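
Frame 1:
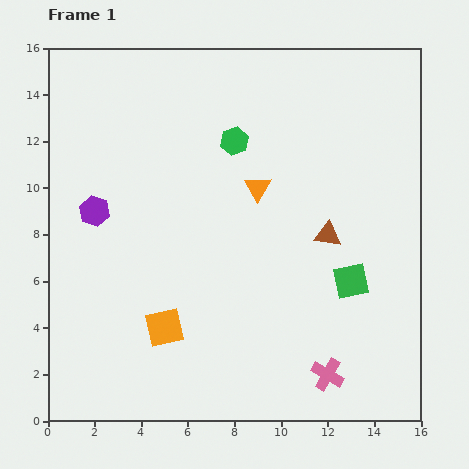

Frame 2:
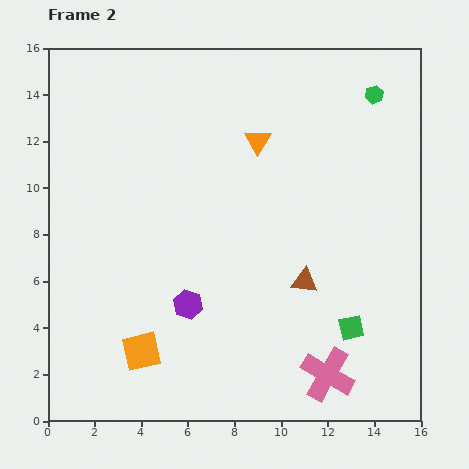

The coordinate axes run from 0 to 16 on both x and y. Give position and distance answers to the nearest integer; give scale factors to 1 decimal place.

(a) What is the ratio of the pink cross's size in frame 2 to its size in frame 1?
1.6×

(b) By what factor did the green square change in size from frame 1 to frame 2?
0.7×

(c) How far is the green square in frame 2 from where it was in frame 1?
2

The green square moved from (13, 6) to (13, 4), a distance of √(0² + 2²) ≈ 2.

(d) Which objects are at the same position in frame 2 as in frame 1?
the pink cross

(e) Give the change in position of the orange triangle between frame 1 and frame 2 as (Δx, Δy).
(0, 2)

The orange triangle was at (9, 10) in frame 1 and (9, 12) in frame 2.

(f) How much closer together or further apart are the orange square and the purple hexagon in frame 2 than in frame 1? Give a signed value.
-3

Distance in frame 1: 6. Distance in frame 2: 3.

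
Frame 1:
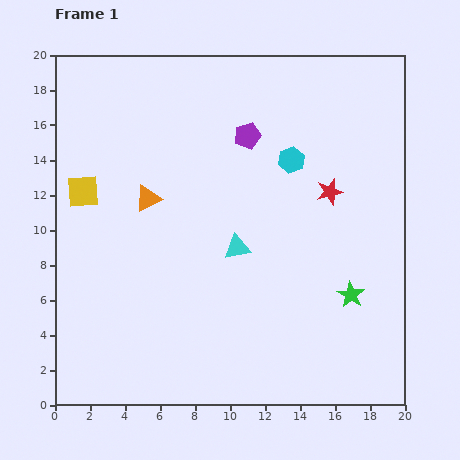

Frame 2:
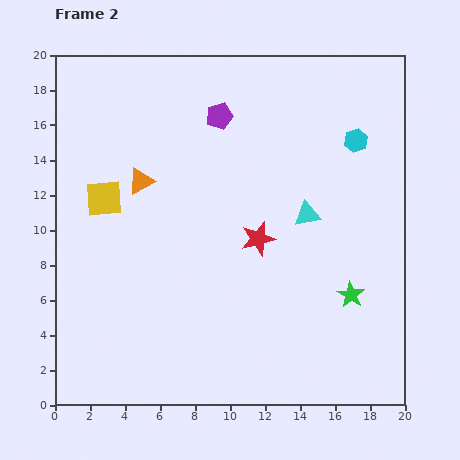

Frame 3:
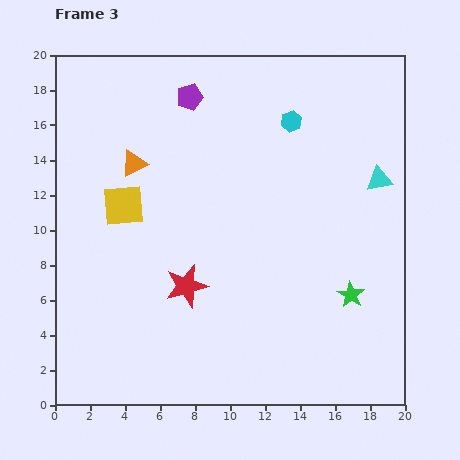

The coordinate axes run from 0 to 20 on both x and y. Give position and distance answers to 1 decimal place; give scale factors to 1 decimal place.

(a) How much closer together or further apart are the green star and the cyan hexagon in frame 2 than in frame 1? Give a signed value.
+0.4

Distance in frame 1: 8.4. Distance in frame 2: 8.8.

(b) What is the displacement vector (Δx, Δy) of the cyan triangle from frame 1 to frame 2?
(4.0, 1.9)

The cyan triangle was at (10.4, 9.0) in frame 1 and (14.4, 10.9) in frame 2.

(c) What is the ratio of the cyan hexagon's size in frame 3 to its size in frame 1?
0.8×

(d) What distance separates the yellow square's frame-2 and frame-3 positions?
1.2

The yellow square moved from (2.8, 11.8) to (3.9, 11.4), a distance of √(1.1² + 0.4²) ≈ 1.2.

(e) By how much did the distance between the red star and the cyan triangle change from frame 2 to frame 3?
+9.5

Distance in frame 2: 3.1. Distance in frame 3: 12.6.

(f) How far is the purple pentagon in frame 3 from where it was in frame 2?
2.0

The purple pentagon moved from (9.4, 16.5) to (7.7, 17.6), a distance of √(1.7² + 1.1²) ≈ 2.0.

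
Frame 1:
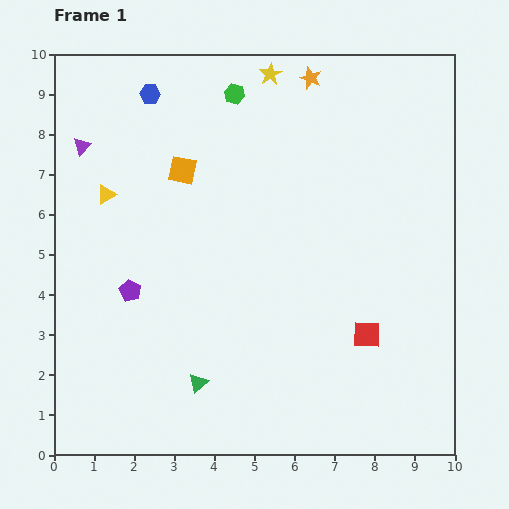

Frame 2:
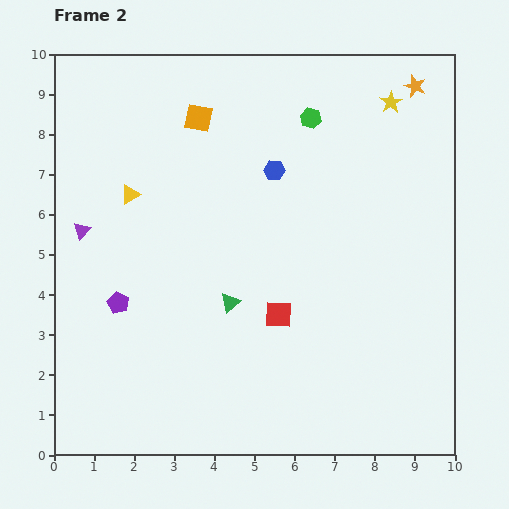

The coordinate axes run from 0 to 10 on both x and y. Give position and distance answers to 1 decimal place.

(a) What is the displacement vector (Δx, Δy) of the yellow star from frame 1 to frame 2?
(3.0, -0.7)

The yellow star was at (5.4, 9.5) in frame 1 and (8.4, 8.8) in frame 2.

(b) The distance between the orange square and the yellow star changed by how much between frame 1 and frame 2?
+1.5

Distance in frame 1: 3.3. Distance in frame 2: 4.8.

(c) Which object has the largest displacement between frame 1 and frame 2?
the blue hexagon

(moved 3.6; next 3.1)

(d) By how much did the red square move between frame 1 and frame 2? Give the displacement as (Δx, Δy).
(-2.2, 0.5)

The red square was at (7.8, 3.0) in frame 1 and (5.6, 3.5) in frame 2.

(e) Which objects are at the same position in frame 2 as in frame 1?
none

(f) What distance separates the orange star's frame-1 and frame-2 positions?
2.6

The orange star moved from (6.4, 9.4) to (9.0, 9.2), a distance of √(2.6² + 0.2²) ≈ 2.6.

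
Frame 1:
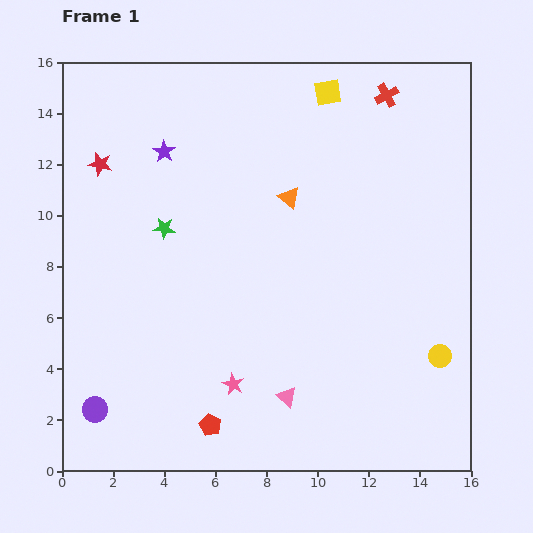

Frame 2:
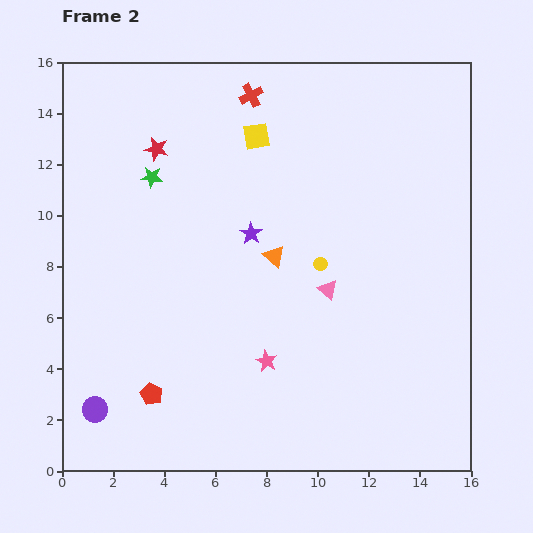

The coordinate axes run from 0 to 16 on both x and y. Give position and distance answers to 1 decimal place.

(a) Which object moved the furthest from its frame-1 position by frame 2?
the yellow circle

(moved 5.9; next 5.3)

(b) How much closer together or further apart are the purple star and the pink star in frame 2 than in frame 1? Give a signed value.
-4.5

Distance in frame 1: 9.5. Distance in frame 2: 5.0.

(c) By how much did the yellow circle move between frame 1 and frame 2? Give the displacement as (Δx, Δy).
(-4.7, 3.6)

The yellow circle was at (14.8, 4.5) in frame 1 and (10.1, 8.1) in frame 2.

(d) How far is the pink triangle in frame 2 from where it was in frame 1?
4.5

The pink triangle moved from (8.8, 2.9) to (10.4, 7.1), a distance of √(1.6² + 4.2²) ≈ 4.5.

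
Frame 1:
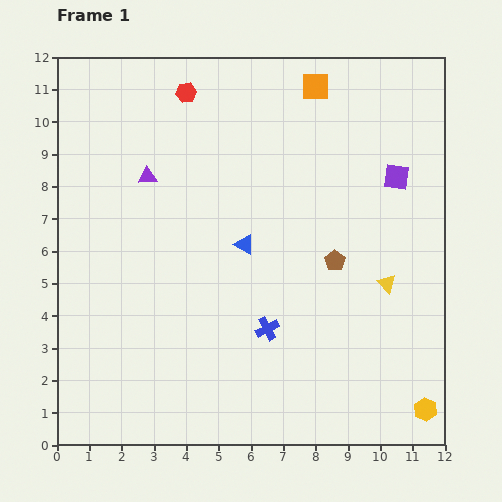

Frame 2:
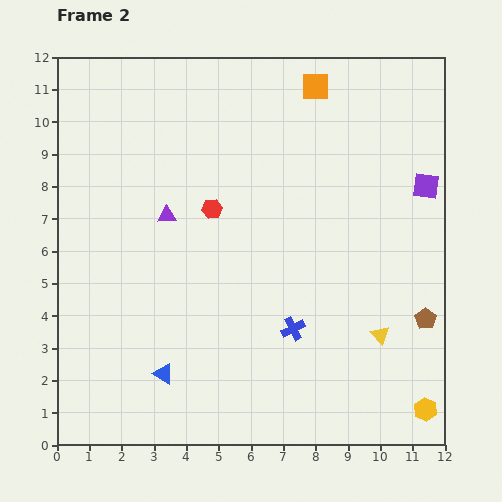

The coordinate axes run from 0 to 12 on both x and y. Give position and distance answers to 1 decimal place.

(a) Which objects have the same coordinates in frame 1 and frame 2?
the yellow hexagon, the orange square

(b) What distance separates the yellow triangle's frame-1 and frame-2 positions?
1.6

The yellow triangle moved from (10.2, 5.0) to (10.0, 3.4), a distance of √(0.2² + 1.6²) ≈ 1.6.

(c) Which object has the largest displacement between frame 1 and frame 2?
the blue triangle

(moved 4.7; next 3.7)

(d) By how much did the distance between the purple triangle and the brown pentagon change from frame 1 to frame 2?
+2.2

Distance in frame 1: 6.4. Distance in frame 2: 8.6.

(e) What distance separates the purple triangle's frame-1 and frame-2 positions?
1.3

The purple triangle moved from (2.8, 8.3) to (3.4, 7.1), a distance of √(0.6² + 1.2²) ≈ 1.3.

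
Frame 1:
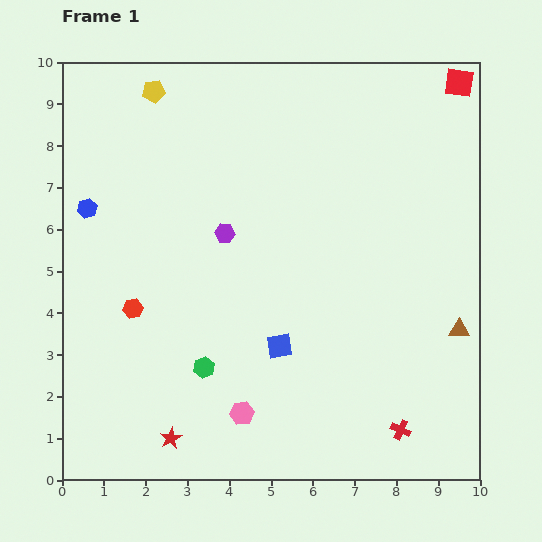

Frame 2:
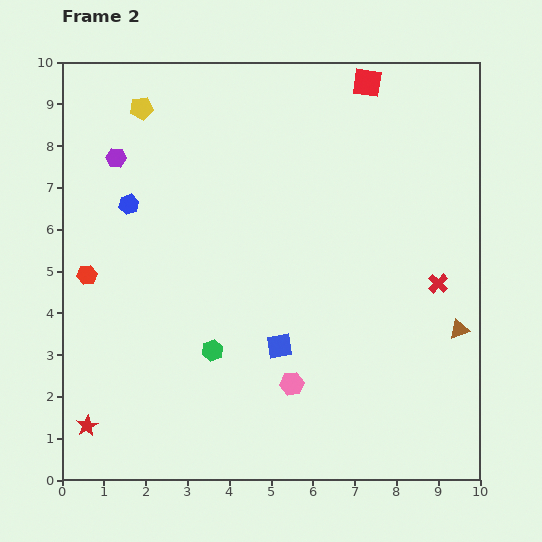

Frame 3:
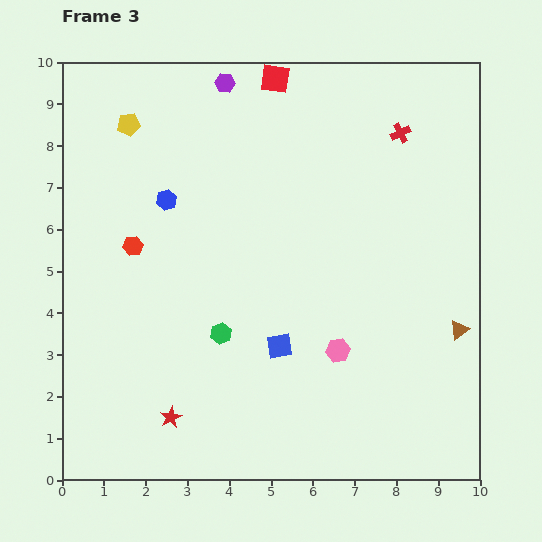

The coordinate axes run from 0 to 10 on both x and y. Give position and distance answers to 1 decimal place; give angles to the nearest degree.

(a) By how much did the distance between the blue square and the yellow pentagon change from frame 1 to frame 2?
-0.2

Distance in frame 1: 6.8. Distance in frame 2: 6.6.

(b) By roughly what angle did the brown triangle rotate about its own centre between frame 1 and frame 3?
36° counter-clockwise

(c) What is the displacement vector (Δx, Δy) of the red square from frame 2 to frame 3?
(-2.2, 0.1)

The red square was at (7.3, 9.5) in frame 2 and (5.1, 9.6) in frame 3.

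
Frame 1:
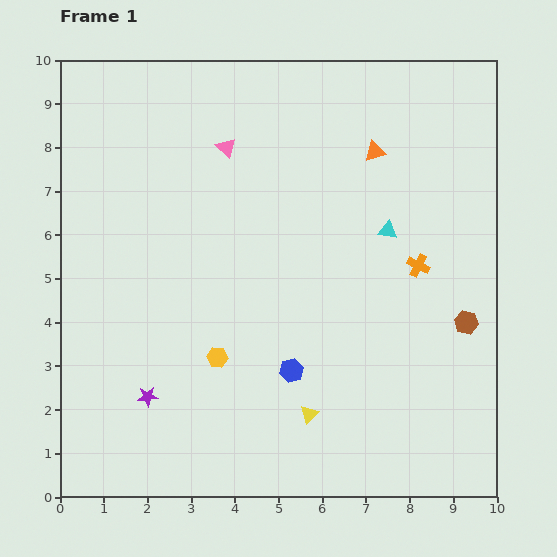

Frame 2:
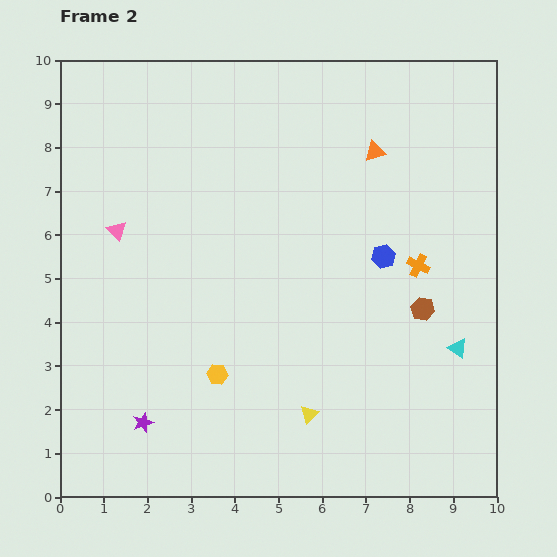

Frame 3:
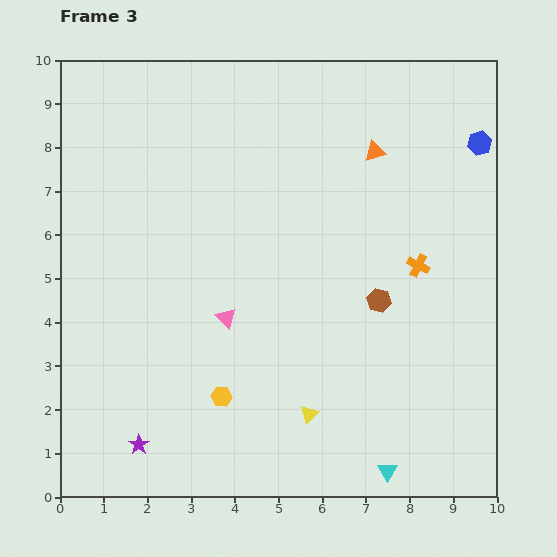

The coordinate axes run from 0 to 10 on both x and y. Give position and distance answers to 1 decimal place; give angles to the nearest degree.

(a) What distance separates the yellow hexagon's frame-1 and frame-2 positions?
0.4

The yellow hexagon moved from (3.6, 3.2) to (3.6, 2.8), a distance of √(0.0² + 0.4²) ≈ 0.4.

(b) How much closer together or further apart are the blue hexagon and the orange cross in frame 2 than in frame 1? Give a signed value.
-3.0

Distance in frame 1: 3.8. Distance in frame 2: 0.8.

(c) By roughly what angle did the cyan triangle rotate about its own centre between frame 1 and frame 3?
53° clockwise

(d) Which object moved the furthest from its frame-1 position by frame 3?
the blue hexagon

(moved 6.7; next 5.5)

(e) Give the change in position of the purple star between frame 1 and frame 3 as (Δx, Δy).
(-0.2, -1.1)

The purple star was at (2.0, 2.3) in frame 1 and (1.8, 1.2) in frame 3.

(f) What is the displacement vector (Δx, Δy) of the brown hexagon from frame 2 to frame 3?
(-1.0, 0.2)

The brown hexagon was at (8.3, 4.3) in frame 2 and (7.3, 4.5) in frame 3.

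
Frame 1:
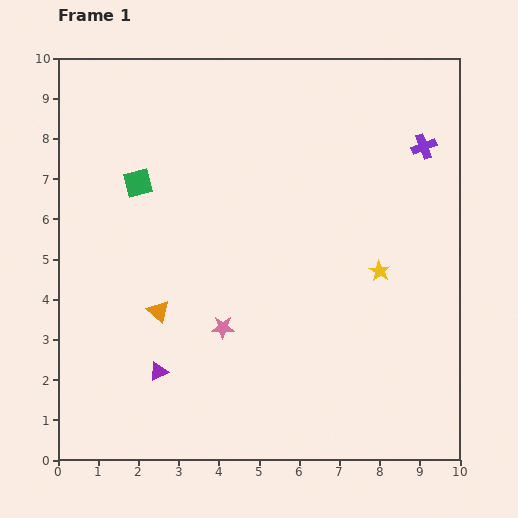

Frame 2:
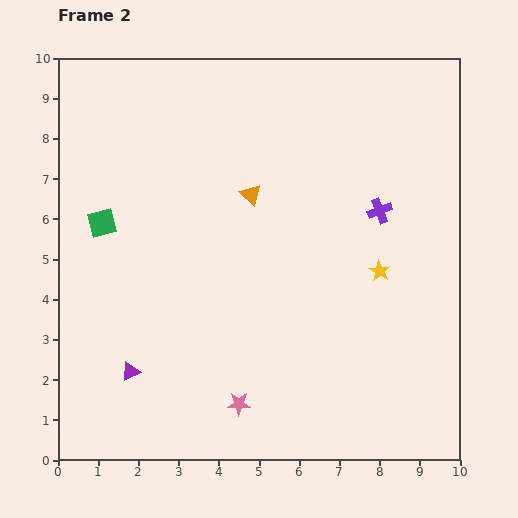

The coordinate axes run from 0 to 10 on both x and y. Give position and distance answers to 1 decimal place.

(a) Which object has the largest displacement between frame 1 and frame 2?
the orange triangle

(moved 3.7; next 1.9)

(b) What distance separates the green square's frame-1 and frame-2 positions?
1.3

The green square moved from (2.0, 6.9) to (1.1, 5.9), a distance of √(0.9² + 1.0²) ≈ 1.3.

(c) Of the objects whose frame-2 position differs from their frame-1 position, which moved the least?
the purple triangle

(moved 0.7)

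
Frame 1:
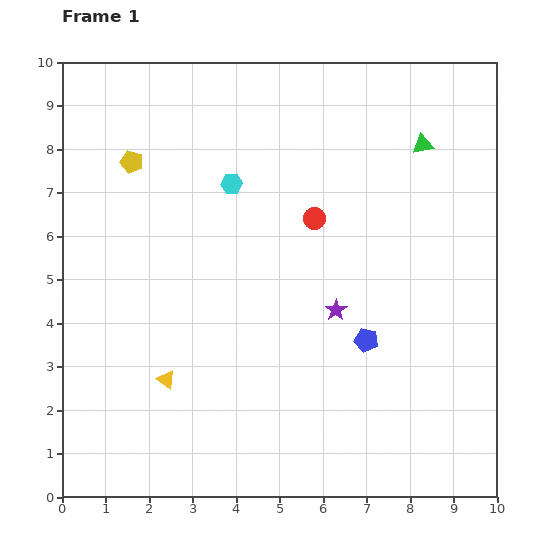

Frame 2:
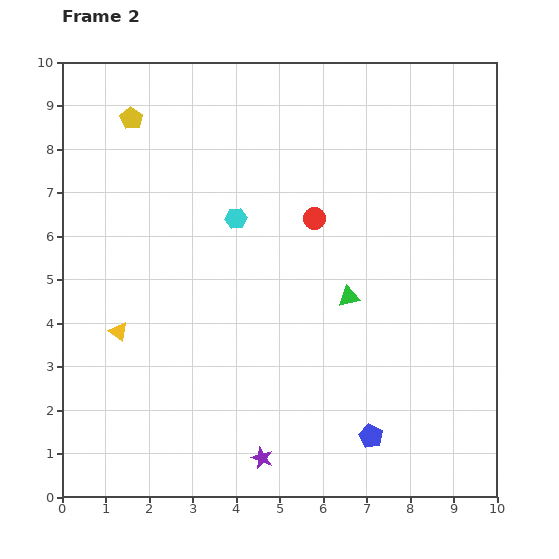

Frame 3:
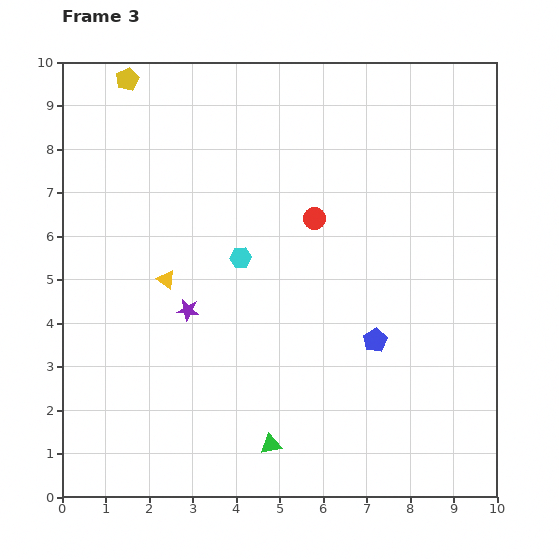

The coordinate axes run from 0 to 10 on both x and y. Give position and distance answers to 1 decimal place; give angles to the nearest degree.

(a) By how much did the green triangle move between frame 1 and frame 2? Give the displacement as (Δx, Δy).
(-1.7, -3.5)

The green triangle was at (8.3, 8.1) in frame 1 and (6.6, 4.6) in frame 2.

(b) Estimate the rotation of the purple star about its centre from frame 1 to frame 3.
31° counter-clockwise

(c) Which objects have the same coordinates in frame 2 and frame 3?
the red circle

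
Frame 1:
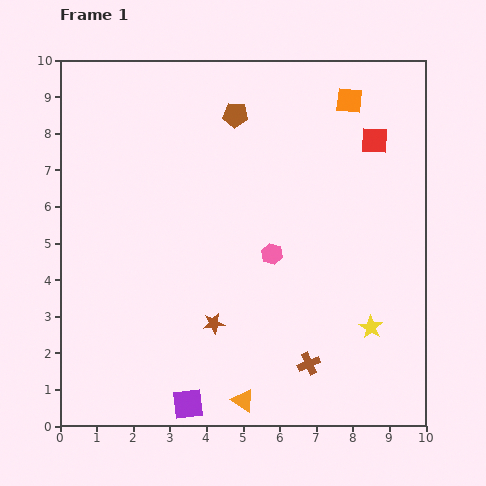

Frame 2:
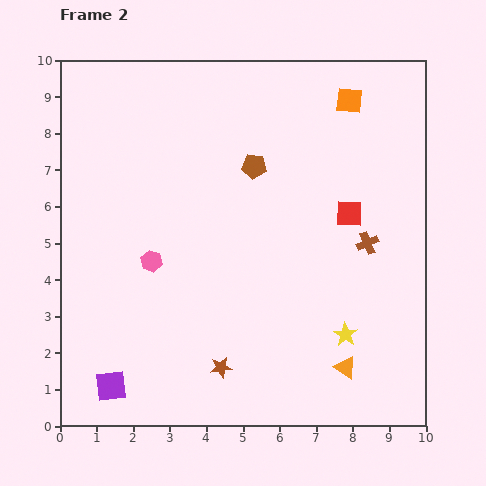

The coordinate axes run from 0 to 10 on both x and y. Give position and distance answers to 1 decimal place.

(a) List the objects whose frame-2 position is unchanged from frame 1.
the orange square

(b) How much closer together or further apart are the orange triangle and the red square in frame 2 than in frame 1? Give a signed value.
-3.8

Distance in frame 1: 8.0. Distance in frame 2: 4.2.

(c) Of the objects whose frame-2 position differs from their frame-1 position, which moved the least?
the yellow star

(moved 0.7)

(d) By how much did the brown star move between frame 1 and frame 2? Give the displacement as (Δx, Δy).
(0.2, -1.2)

The brown star was at (4.2, 2.8) in frame 1 and (4.4, 1.6) in frame 2.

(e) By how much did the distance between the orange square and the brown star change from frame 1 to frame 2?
+1.0

Distance in frame 1: 7.1. Distance in frame 2: 8.1.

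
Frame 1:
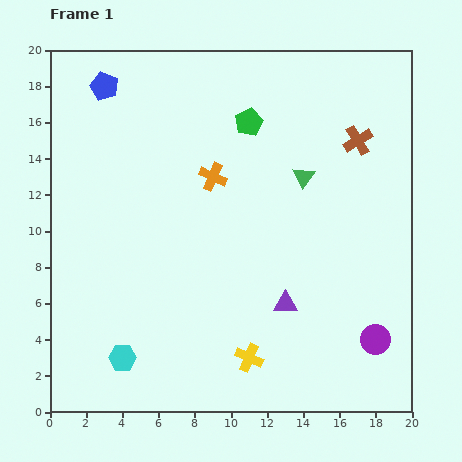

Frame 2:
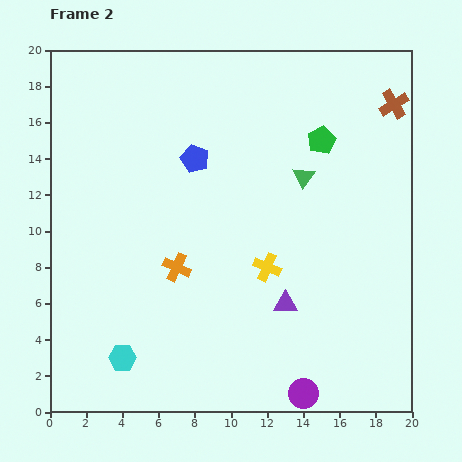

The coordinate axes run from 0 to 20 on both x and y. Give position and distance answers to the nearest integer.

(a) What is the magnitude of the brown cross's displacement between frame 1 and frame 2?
3

The brown cross moved from (17, 15) to (19, 17), a distance of √(2² + 2²) ≈ 3.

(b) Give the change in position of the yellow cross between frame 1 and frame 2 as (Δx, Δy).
(1, 5)

The yellow cross was at (11, 3) in frame 1 and (12, 8) in frame 2.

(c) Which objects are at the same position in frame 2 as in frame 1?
the purple triangle, the cyan hexagon, the green triangle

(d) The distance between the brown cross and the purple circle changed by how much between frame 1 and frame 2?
+6

Distance in frame 1: 11. Distance in frame 2: 17.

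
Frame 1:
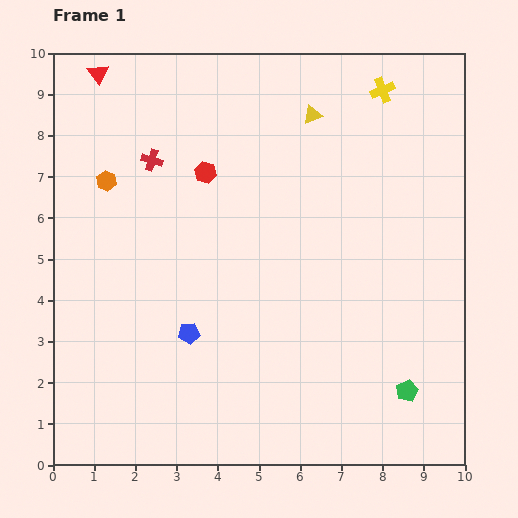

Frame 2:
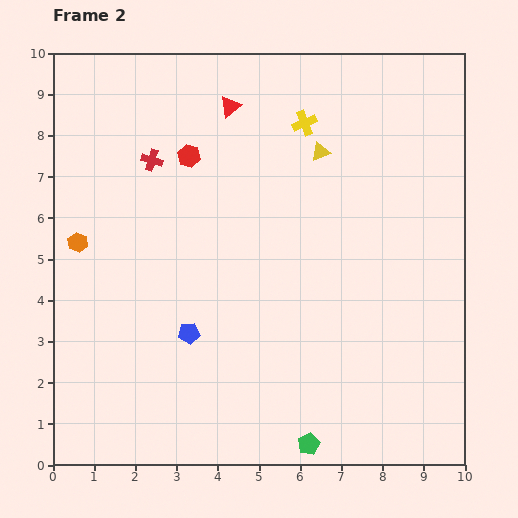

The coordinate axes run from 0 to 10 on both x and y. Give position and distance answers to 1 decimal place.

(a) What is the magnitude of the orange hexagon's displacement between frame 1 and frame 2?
1.7

The orange hexagon moved from (1.3, 6.9) to (0.6, 5.4), a distance of √(0.7² + 1.5²) ≈ 1.7.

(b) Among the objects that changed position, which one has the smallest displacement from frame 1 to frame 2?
the red hexagon

(moved 0.6)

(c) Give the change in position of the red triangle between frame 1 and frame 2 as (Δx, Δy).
(3.2, -0.8)

The red triangle was at (1.1, 9.5) in frame 1 and (4.3, 8.7) in frame 2.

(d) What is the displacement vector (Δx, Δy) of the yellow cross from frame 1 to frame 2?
(-1.9, -0.8)

The yellow cross was at (8.0, 9.1) in frame 1 and (6.1, 8.3) in frame 2.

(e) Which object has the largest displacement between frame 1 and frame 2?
the red triangle

(moved 3.3; next 2.7)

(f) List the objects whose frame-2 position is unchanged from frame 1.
the red cross, the blue pentagon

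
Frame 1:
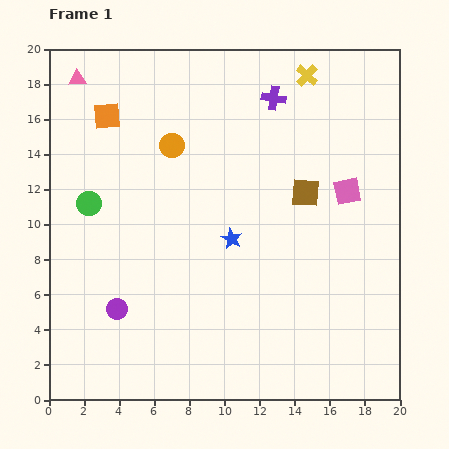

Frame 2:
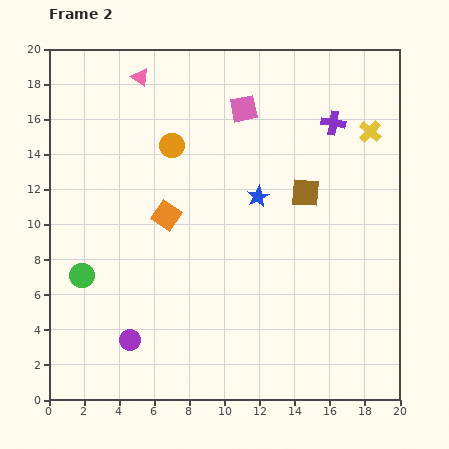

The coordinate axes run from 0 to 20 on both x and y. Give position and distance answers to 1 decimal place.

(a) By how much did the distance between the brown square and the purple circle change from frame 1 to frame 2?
+0.5

Distance in frame 1: 12.6. Distance in frame 2: 13.1.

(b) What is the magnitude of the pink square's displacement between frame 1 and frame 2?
7.5

The pink square moved from (17.0, 11.9) to (11.1, 16.6), a distance of √(5.9² + 4.7²) ≈ 7.5.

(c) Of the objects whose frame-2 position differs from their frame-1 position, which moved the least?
the purple circle

(moved 1.9)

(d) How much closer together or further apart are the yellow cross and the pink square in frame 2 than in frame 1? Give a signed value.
+0.3

Distance in frame 1: 7.0. Distance in frame 2: 7.3.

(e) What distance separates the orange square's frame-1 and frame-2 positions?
6.6

The orange square moved from (3.3, 16.2) to (6.7, 10.5), a distance of √(3.4² + 5.7²) ≈ 6.6.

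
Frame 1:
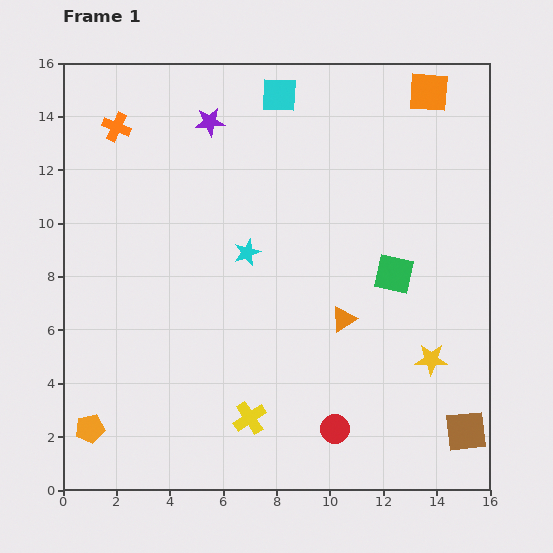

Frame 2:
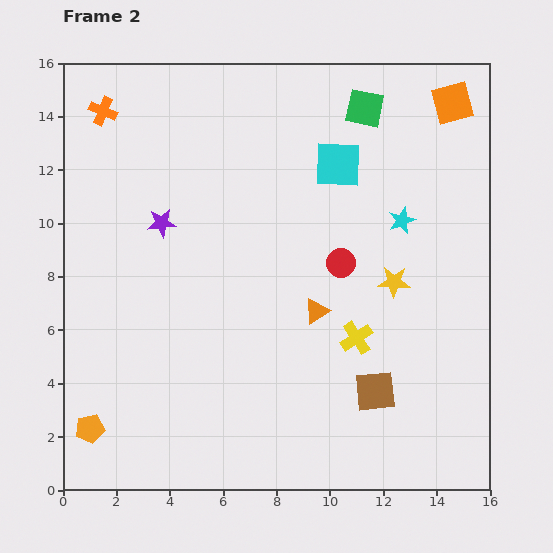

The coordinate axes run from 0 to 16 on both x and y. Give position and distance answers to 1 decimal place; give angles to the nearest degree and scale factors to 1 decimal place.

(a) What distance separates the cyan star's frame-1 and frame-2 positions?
5.9

The cyan star moved from (6.9, 8.9) to (12.7, 10.1), a distance of √(5.8² + 1.2²) ≈ 5.9.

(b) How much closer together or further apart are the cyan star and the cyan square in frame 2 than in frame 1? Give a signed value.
-2.8

Distance in frame 1: 6.0. Distance in frame 2: 3.2.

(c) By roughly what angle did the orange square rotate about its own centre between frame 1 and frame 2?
19° counter-clockwise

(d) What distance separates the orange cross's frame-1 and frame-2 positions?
0.8

The orange cross moved from (2.0, 13.6) to (1.5, 14.2), a distance of √(0.5² + 0.6²) ≈ 0.8.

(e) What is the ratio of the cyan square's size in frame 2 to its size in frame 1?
1.3×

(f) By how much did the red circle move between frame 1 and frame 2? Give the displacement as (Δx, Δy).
(0.2, 6.2)

The red circle was at (10.2, 2.3) in frame 1 and (10.4, 8.5) in frame 2.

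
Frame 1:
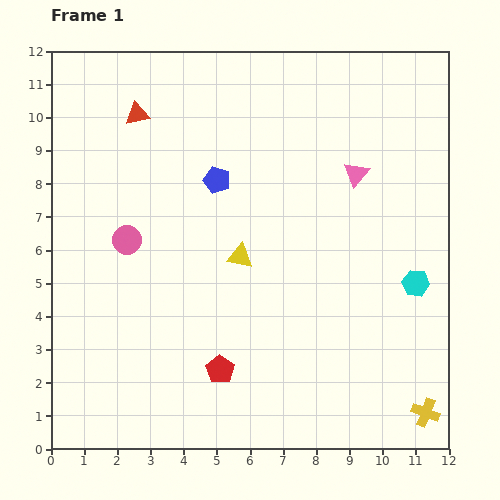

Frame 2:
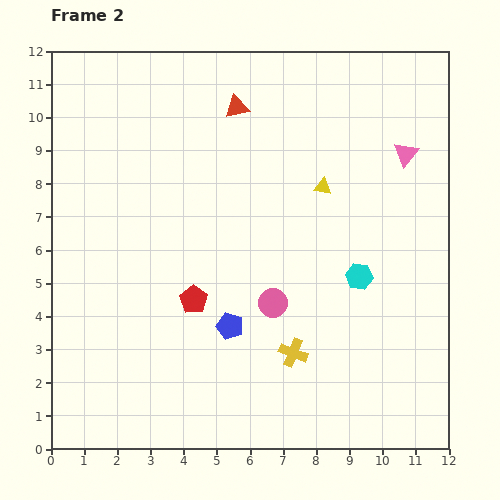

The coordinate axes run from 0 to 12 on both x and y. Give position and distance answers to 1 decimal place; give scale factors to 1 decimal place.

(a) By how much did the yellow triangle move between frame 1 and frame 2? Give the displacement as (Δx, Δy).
(2.5, 2.1)

The yellow triangle was at (5.7, 5.8) in frame 1 and (8.2, 7.9) in frame 2.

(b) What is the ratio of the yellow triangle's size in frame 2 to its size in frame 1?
0.7×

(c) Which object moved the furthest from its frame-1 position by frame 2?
the pink circle

(moved 4.8; next 4.4)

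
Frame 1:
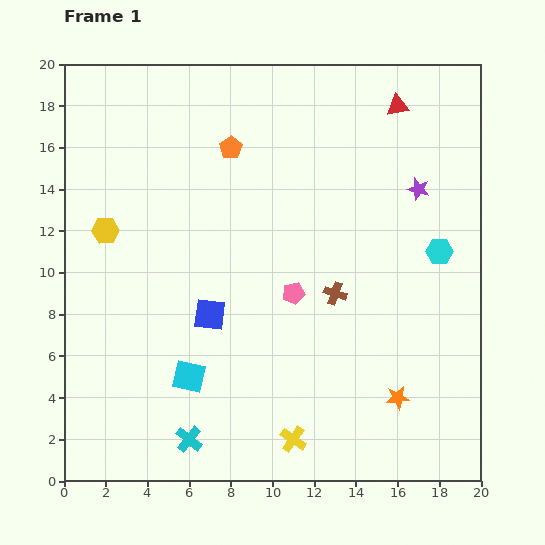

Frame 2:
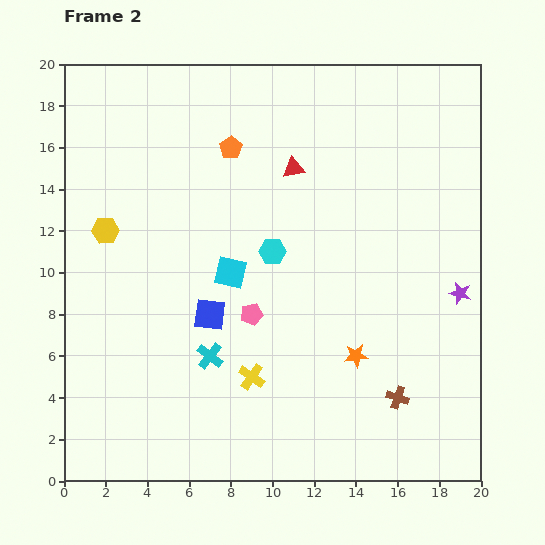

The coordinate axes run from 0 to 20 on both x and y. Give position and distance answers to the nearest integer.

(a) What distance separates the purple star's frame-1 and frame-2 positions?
5

The purple star moved from (17, 14) to (19, 9), a distance of √(2² + 5²) ≈ 5.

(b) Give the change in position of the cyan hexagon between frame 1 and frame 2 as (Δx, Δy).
(-8, 0)

The cyan hexagon was at (18, 11) in frame 1 and (10, 11) in frame 2.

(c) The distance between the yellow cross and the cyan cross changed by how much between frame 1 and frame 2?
-3

Distance in frame 1: 5. Distance in frame 2: 2.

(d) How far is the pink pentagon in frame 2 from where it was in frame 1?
2

The pink pentagon moved from (11, 9) to (9, 8), a distance of √(2² + 1²) ≈ 2.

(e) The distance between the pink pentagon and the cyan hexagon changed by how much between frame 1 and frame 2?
-4

Distance in frame 1: 7. Distance in frame 2: 3.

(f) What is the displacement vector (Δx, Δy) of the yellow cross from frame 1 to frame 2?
(-2, 3)

The yellow cross was at (11, 2) in frame 1 and (9, 5) in frame 2.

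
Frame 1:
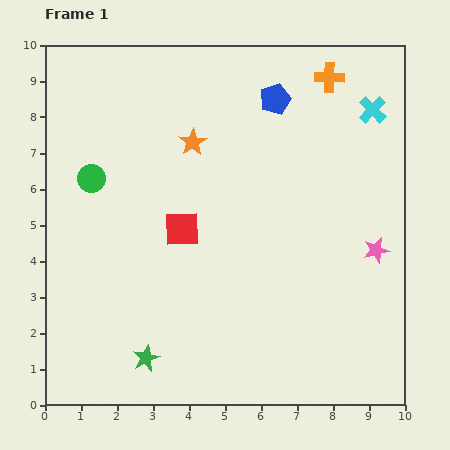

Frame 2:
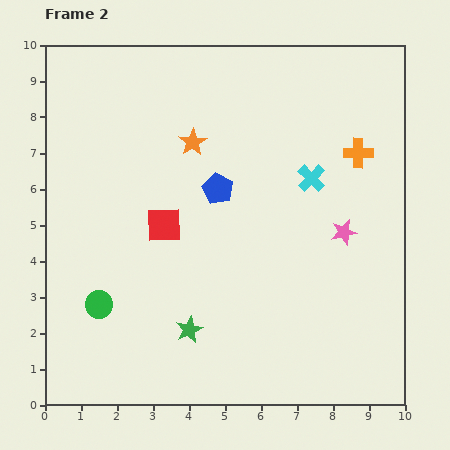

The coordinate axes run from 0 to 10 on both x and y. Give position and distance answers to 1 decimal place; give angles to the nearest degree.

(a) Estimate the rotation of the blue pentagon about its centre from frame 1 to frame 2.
24° counter-clockwise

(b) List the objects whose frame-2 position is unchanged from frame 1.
the orange star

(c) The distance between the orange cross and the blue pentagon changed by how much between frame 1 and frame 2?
+2.4

Distance in frame 1: 1.6. Distance in frame 2: 4.0.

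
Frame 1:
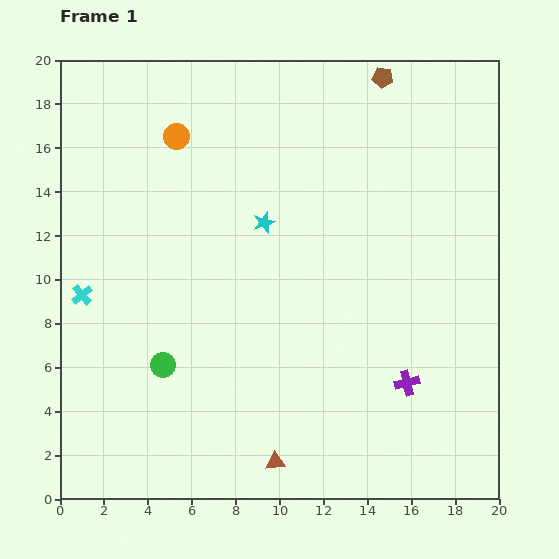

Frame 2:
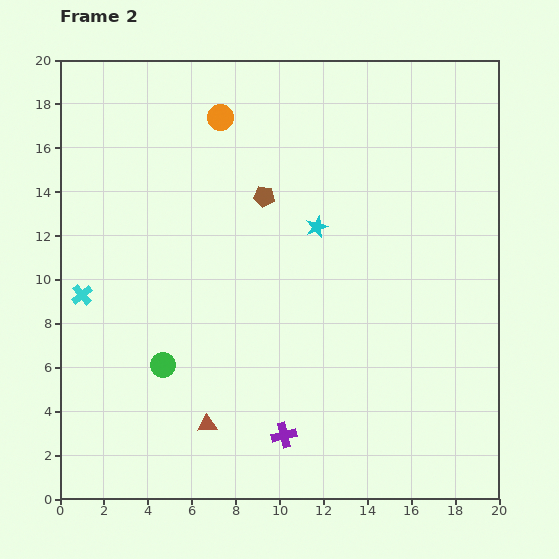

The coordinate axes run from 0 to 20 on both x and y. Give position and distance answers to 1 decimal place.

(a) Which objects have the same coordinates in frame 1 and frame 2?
the cyan cross, the green circle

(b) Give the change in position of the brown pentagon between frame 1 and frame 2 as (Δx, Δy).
(-5.4, -5.4)

The brown pentagon was at (14.7, 19.2) in frame 1 and (9.3, 13.8) in frame 2.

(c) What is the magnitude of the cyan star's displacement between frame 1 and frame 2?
2.4

The cyan star moved from (9.3, 12.6) to (11.7, 12.4), a distance of √(2.4² + 0.2²) ≈ 2.4.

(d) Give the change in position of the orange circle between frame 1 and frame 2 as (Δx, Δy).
(2.0, 0.9)

The orange circle was at (5.3, 16.5) in frame 1 and (7.3, 17.4) in frame 2.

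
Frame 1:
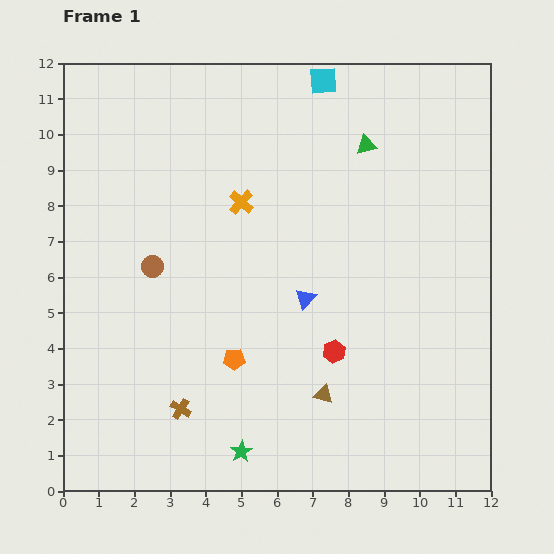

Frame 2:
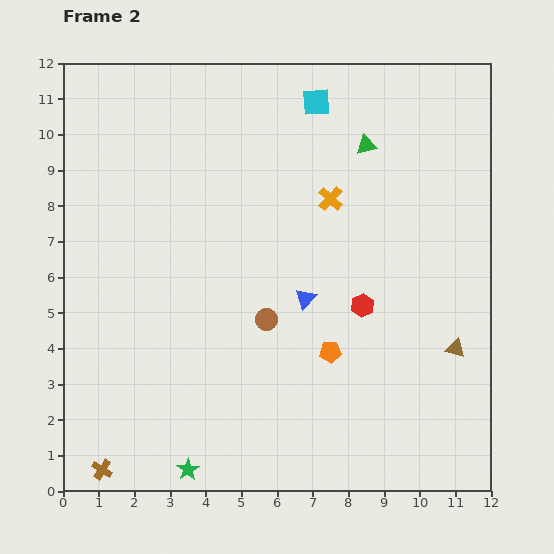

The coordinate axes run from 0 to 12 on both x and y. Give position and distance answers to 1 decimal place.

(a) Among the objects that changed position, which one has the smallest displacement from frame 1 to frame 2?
the cyan square

(moved 0.6)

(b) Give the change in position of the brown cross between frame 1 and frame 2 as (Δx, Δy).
(-2.2, -1.7)

The brown cross was at (3.3, 2.3) in frame 1 and (1.1, 0.6) in frame 2.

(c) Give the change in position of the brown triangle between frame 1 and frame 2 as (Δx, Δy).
(3.7, 1.3)

The brown triangle was at (7.3, 2.7) in frame 1 and (11.0, 4.0) in frame 2.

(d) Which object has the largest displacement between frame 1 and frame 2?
the brown triangle

(moved 3.9; next 3.5)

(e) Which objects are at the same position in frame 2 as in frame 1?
the green triangle, the blue triangle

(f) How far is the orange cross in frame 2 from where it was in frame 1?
2.5

The orange cross moved from (5.0, 8.1) to (7.5, 8.2), a distance of √(2.5² + 0.1²) ≈ 2.5.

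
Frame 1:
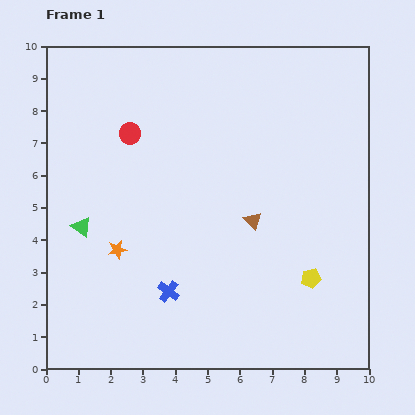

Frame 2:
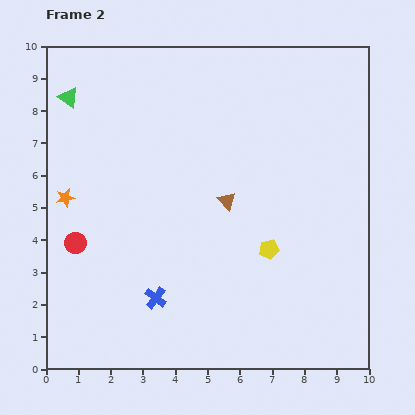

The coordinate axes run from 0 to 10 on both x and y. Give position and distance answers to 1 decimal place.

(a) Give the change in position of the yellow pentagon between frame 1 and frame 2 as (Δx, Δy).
(-1.3, 0.9)

The yellow pentagon was at (8.2, 2.8) in frame 1 and (6.9, 3.7) in frame 2.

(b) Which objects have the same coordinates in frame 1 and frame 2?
none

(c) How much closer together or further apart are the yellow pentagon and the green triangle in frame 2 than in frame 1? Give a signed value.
+0.5

Distance in frame 1: 7.3. Distance in frame 2: 7.8.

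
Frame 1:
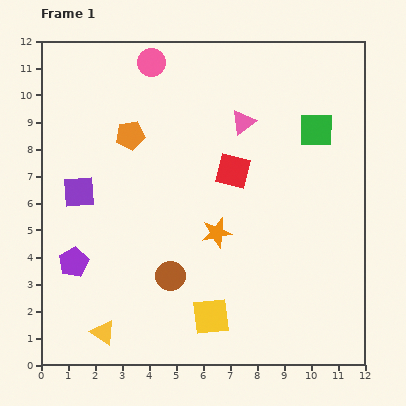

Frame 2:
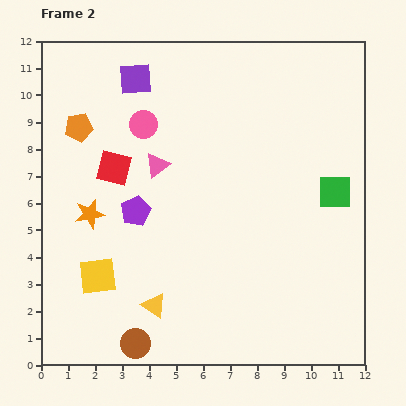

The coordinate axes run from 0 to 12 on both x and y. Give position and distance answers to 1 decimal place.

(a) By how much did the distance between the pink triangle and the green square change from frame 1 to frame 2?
+4.0

Distance in frame 1: 2.7. Distance in frame 2: 6.7.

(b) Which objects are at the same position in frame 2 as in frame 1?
none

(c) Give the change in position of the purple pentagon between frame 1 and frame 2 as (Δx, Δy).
(2.3, 1.9)

The purple pentagon was at (1.2, 3.8) in frame 1 and (3.5, 5.7) in frame 2.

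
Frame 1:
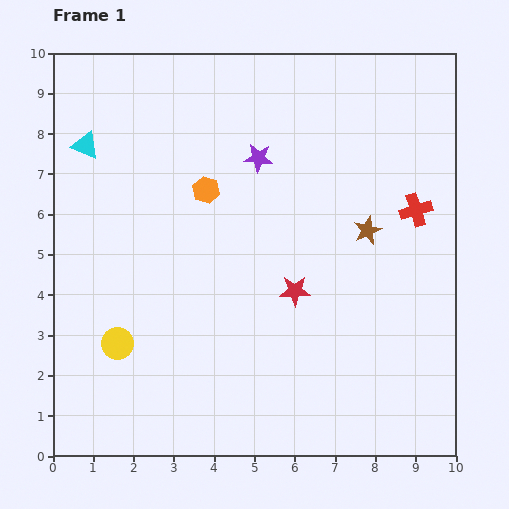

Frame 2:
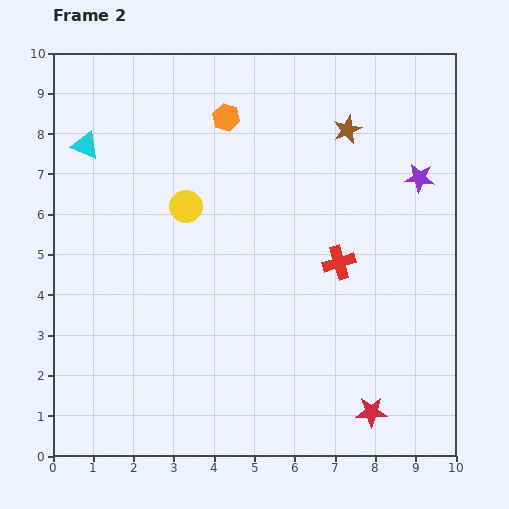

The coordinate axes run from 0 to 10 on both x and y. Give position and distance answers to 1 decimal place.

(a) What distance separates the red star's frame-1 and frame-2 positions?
3.6

The red star moved from (6.0, 4.1) to (7.9, 1.1), a distance of √(1.9² + 3.0²) ≈ 3.6.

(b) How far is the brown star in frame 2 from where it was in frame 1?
2.5

The brown star moved from (7.8, 5.6) to (7.3, 8.1), a distance of √(0.5² + 2.5²) ≈ 2.5.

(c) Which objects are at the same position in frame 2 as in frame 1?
the cyan triangle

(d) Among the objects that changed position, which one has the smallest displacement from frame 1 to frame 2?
the orange hexagon

(moved 1.9)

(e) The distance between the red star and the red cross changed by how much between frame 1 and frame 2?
+0.2

Distance in frame 1: 3.6. Distance in frame 2: 3.8.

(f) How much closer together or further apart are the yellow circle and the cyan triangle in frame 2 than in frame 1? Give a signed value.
-2.1

Distance in frame 1: 5.0. Distance in frame 2: 2.9.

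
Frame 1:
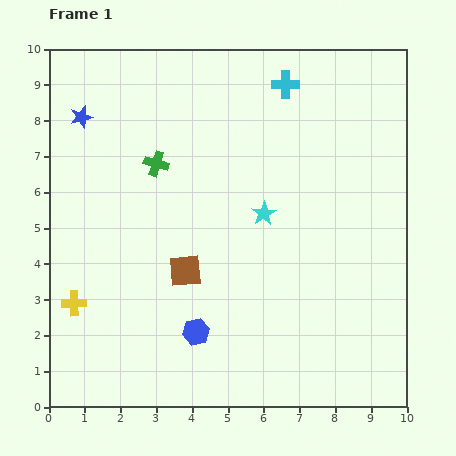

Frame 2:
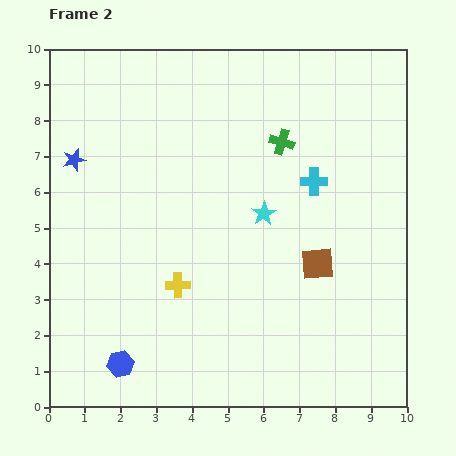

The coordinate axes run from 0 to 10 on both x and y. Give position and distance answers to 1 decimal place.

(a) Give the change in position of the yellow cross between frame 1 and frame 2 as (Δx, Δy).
(2.9, 0.5)

The yellow cross was at (0.7, 2.9) in frame 1 and (3.6, 3.4) in frame 2.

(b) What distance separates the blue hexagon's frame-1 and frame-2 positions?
2.3

The blue hexagon moved from (4.1, 2.1) to (2.0, 1.2), a distance of √(2.1² + 0.9²) ≈ 2.3.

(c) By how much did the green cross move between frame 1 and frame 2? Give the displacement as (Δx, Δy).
(3.5, 0.6)

The green cross was at (3.0, 6.8) in frame 1 and (6.5, 7.4) in frame 2.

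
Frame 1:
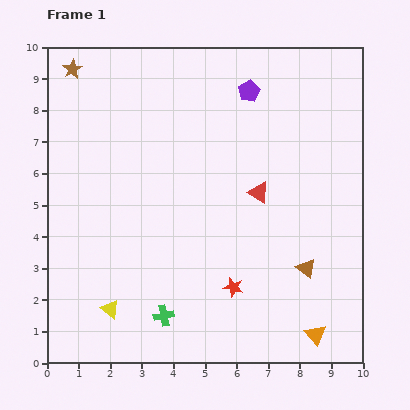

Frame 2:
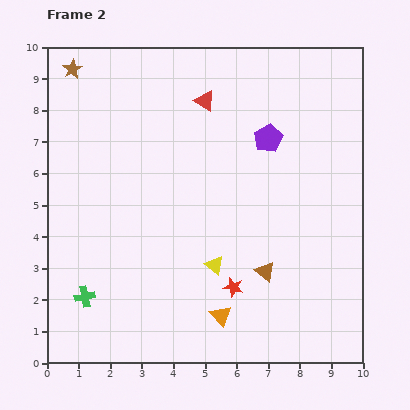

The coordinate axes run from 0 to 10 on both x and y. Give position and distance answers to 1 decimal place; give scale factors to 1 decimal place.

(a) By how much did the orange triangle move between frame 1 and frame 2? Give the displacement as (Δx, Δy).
(-3.0, 0.6)

The orange triangle was at (8.5, 0.9) in frame 1 and (5.5, 1.5) in frame 2.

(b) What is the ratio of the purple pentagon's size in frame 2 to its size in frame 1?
1.3×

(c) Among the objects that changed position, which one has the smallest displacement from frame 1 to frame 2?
the brown triangle

(moved 1.3)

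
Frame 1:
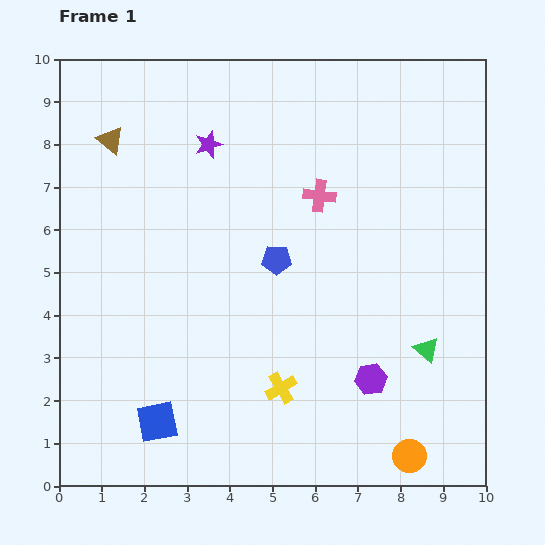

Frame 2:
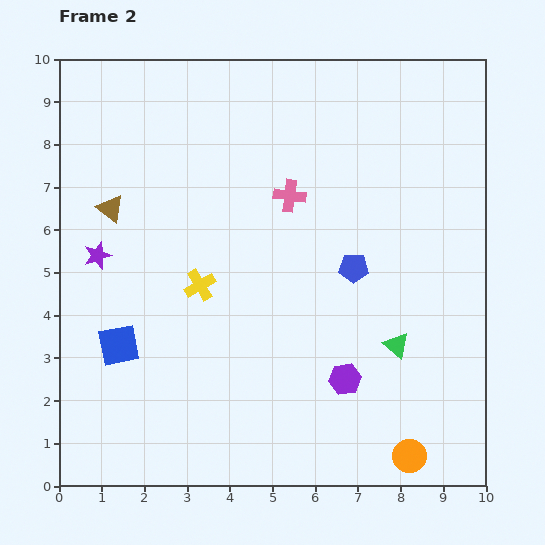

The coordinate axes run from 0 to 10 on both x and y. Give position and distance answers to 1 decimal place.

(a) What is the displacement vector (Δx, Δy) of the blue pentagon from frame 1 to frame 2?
(1.8, -0.2)

The blue pentagon was at (5.1, 5.3) in frame 1 and (6.9, 5.1) in frame 2.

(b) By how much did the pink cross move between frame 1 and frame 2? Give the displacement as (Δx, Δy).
(-0.7, 0.0)

The pink cross was at (6.1, 6.8) in frame 1 and (5.4, 6.8) in frame 2.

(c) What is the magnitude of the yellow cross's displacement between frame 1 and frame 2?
3.1

The yellow cross moved from (5.2, 2.3) to (3.3, 4.7), a distance of √(1.9² + 2.4²) ≈ 3.1.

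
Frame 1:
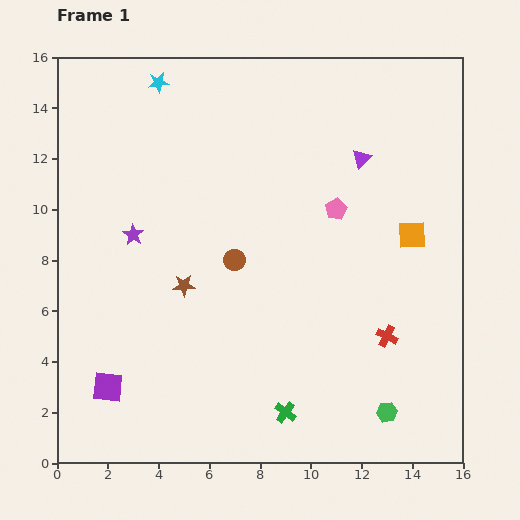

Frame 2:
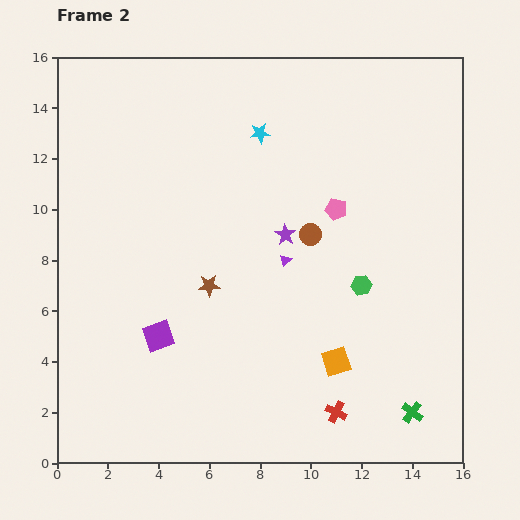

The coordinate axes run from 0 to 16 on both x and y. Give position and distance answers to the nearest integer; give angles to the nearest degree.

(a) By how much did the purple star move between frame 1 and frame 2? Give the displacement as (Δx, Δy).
(6, 0)

The purple star was at (3, 9) in frame 1 and (9, 9) in frame 2.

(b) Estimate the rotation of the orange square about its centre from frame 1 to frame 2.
16° counter-clockwise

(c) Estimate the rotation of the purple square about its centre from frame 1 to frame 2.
26° counter-clockwise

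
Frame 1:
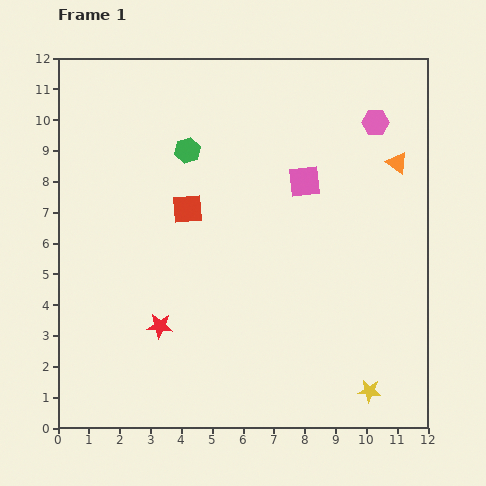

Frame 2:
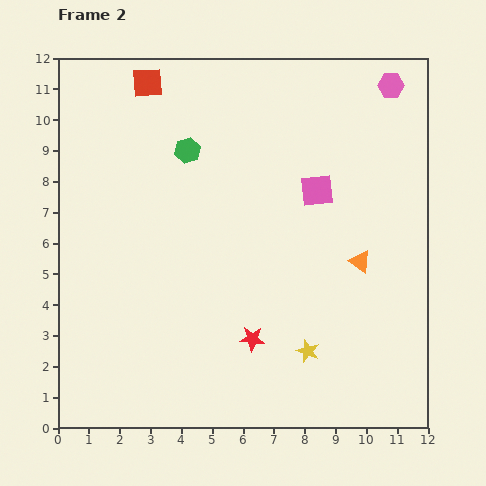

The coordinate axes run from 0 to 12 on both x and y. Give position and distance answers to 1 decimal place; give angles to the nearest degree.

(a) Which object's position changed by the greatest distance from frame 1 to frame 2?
the red square

(moved 4.3; next 3.4)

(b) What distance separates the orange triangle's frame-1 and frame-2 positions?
3.4

The orange triangle moved from (11.0, 8.6) to (9.8, 5.4), a distance of √(1.2² + 3.2²) ≈ 3.4.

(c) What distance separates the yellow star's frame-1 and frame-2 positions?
2.4

The yellow star moved from (10.1, 1.2) to (8.1, 2.5), a distance of √(2.0² + 1.3²) ≈ 2.4.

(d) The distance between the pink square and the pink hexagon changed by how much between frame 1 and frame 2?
+1.2

Distance in frame 1: 3.0. Distance in frame 2: 4.2.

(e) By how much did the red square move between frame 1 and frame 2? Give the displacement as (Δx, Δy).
(-1.3, 4.1)

The red square was at (4.2, 7.1) in frame 1 and (2.9, 11.2) in frame 2.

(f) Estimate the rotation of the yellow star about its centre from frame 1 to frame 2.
17° clockwise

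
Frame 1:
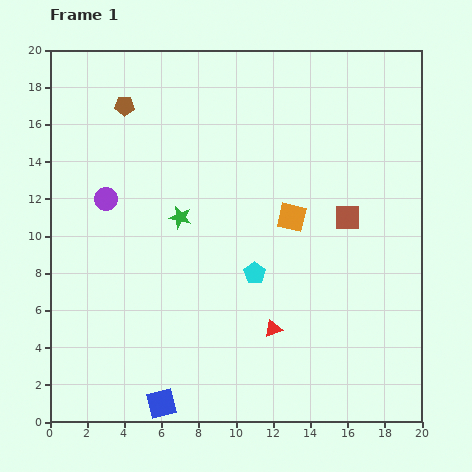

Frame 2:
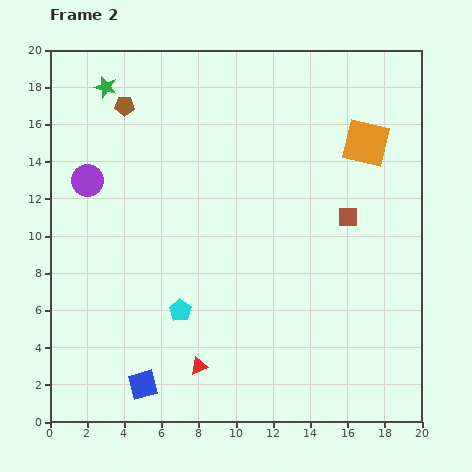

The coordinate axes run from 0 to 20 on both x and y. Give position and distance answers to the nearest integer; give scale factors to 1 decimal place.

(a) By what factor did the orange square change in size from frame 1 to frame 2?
1.6×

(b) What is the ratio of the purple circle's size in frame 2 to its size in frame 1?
1.4×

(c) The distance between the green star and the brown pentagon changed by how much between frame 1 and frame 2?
-6

Distance in frame 1: 7. Distance in frame 2: 1.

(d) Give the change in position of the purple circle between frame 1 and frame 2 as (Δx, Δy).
(-1, 1)

The purple circle was at (3, 12) in frame 1 and (2, 13) in frame 2.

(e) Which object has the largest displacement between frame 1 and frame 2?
the green star

(moved 8; next 6)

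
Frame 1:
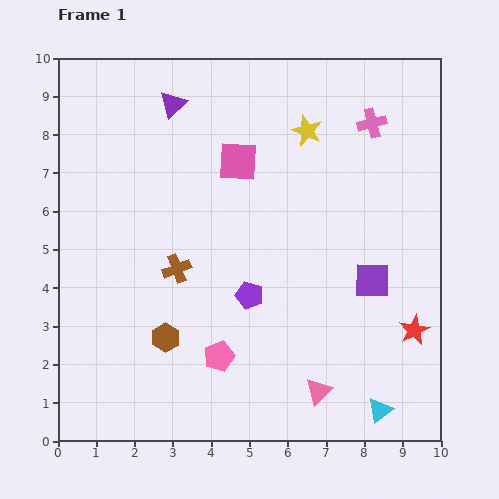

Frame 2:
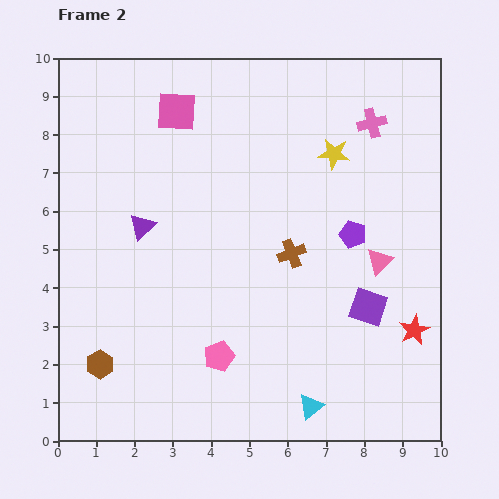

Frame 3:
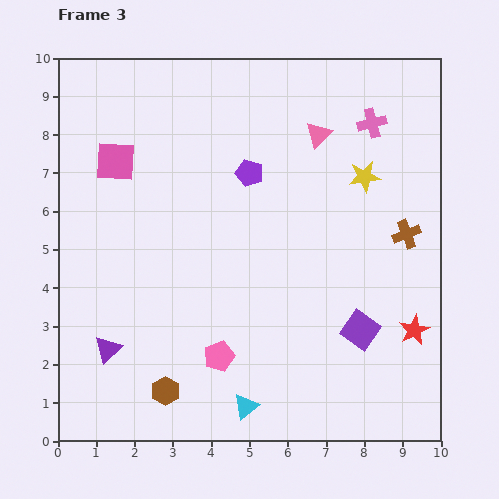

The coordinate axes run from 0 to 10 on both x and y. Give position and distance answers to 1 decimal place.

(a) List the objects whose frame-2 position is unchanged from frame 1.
the pink pentagon, the pink cross, the red star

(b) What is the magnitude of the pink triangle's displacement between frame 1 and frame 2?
3.8

The pink triangle moved from (6.8, 1.3) to (8.4, 4.7), a distance of √(1.6² + 3.4²) ≈ 3.8.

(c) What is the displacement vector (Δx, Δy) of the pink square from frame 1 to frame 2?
(-1.6, 1.3)

The pink square was at (4.7, 7.3) in frame 1 and (3.1, 8.6) in frame 2.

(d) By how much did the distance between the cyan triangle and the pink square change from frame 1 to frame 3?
-0.3

Distance in frame 1: 7.5. Distance in frame 3: 7.2.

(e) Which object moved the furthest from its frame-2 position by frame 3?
the pink triangle

(moved 3.7; next 3.3)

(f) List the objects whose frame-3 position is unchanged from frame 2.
the pink pentagon, the pink cross, the red star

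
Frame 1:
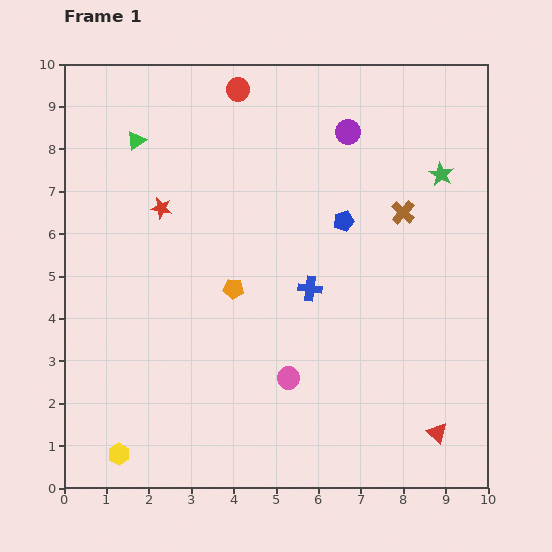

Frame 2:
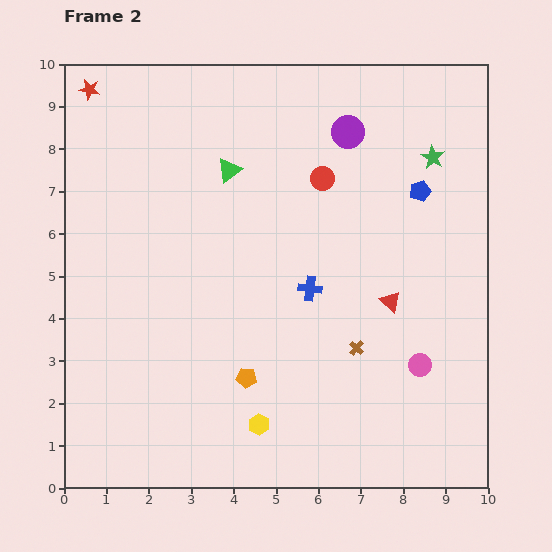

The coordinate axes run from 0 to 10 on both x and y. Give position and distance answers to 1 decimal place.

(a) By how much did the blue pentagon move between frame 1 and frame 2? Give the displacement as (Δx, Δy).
(1.8, 0.7)

The blue pentagon was at (6.6, 6.3) in frame 1 and (8.4, 7.0) in frame 2.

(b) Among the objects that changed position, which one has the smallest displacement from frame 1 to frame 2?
the green star

(moved 0.4)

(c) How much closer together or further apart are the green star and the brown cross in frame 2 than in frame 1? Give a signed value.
+3.5

Distance in frame 1: 1.3. Distance in frame 2: 4.8.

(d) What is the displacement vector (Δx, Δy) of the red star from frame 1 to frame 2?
(-1.7, 2.8)

The red star was at (2.3, 6.6) in frame 1 and (0.6, 9.4) in frame 2.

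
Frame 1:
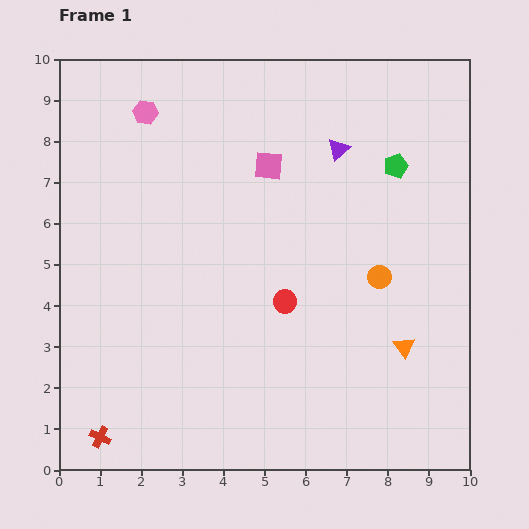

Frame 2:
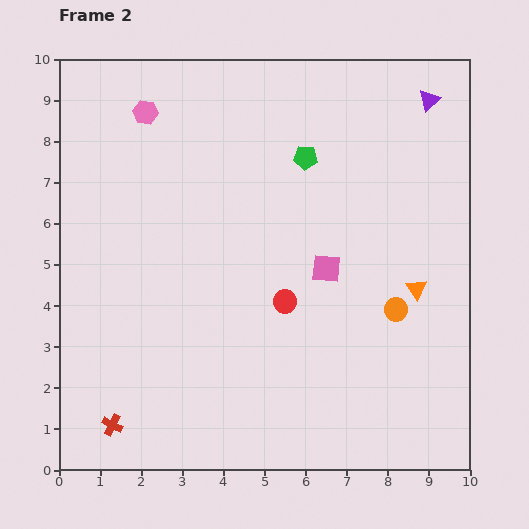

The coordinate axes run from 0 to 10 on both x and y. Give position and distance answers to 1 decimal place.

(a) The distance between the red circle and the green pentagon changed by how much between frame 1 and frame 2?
-0.8

Distance in frame 1: 4.3. Distance in frame 2: 3.5.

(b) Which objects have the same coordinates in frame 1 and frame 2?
the red circle, the pink hexagon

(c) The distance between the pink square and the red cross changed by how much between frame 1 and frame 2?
-1.4

Distance in frame 1: 7.8. Distance in frame 2: 6.4.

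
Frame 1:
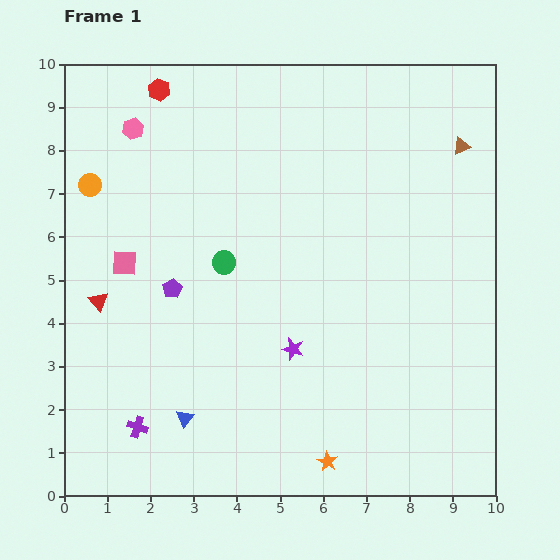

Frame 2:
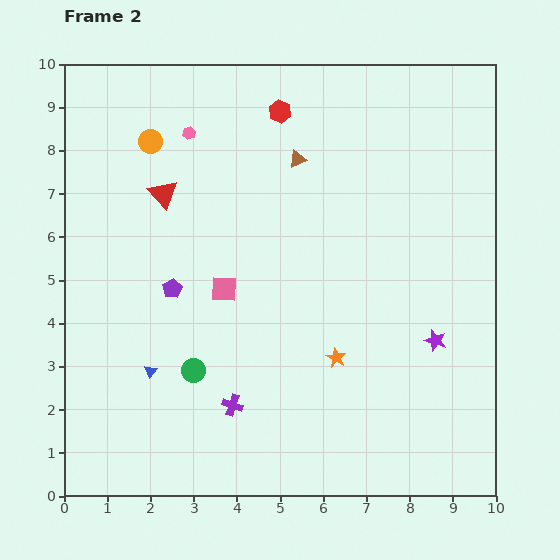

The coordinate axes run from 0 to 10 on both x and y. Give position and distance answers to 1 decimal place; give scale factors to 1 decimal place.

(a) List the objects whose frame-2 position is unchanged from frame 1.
the purple pentagon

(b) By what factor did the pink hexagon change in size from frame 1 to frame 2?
0.6×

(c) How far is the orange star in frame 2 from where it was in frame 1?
2.4

The orange star moved from (6.1, 0.8) to (6.3, 3.2), a distance of √(0.2² + 2.4²) ≈ 2.4.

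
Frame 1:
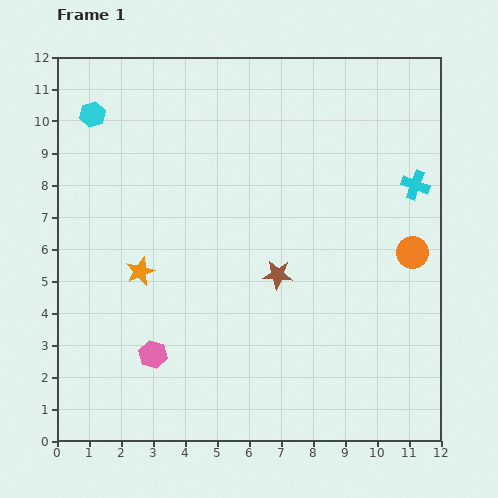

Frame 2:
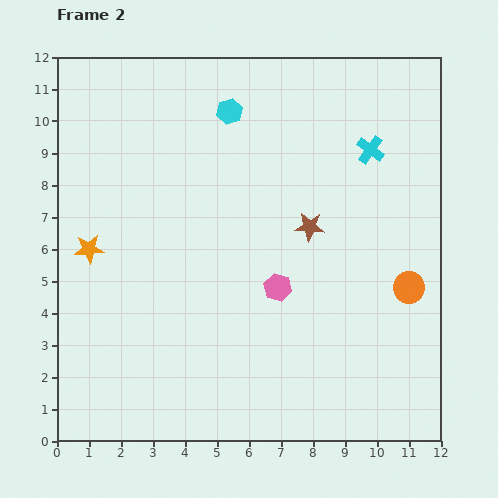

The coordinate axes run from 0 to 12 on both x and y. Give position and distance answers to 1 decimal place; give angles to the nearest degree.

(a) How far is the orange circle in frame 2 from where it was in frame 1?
1.1

The orange circle moved from (11.1, 5.9) to (11.0, 4.8), a distance of √(0.1² + 1.1²) ≈ 1.1.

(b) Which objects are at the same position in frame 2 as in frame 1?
none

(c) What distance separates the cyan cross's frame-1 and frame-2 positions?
1.8

The cyan cross moved from (11.2, 8.0) to (9.8, 9.1), a distance of √(1.4² + 1.1²) ≈ 1.8.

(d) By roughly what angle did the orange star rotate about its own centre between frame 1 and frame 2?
18° clockwise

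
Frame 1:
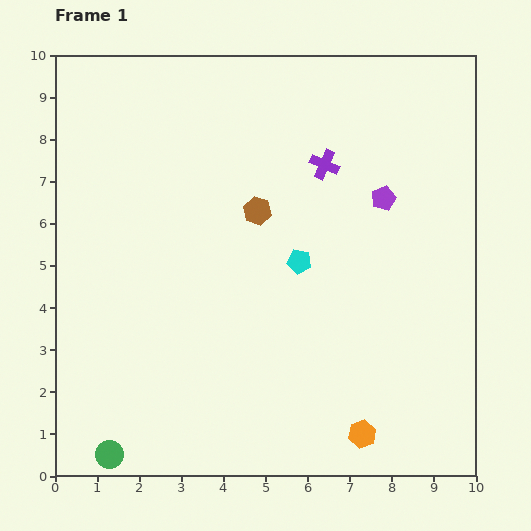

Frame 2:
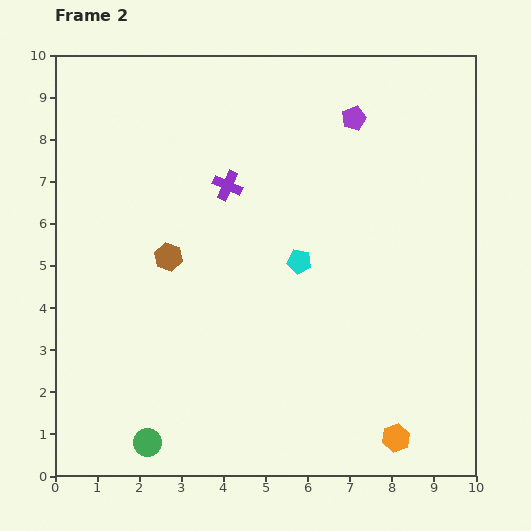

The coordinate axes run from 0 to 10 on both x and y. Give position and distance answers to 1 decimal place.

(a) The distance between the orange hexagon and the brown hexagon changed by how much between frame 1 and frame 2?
+1.0

Distance in frame 1: 5.9. Distance in frame 2: 6.9.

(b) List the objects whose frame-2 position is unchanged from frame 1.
the cyan pentagon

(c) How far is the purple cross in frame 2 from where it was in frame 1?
2.4

The purple cross moved from (6.4, 7.4) to (4.1, 6.9), a distance of √(2.3² + 0.5²) ≈ 2.4.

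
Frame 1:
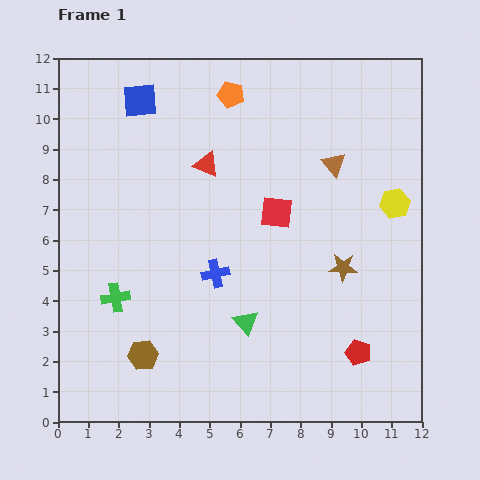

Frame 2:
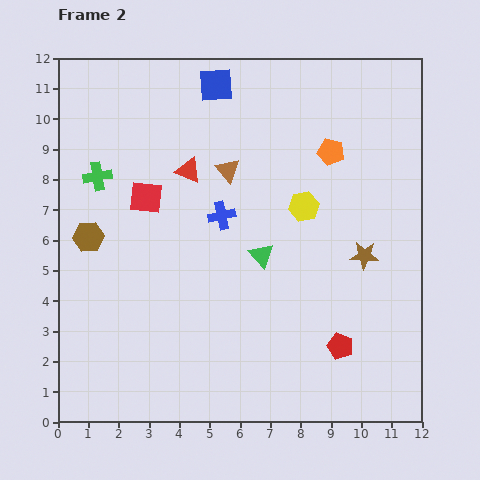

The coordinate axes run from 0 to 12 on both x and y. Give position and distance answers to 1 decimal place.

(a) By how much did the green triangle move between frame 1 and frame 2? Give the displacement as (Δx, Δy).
(0.5, 2.2)

The green triangle was at (6.2, 3.3) in frame 1 and (6.7, 5.5) in frame 2.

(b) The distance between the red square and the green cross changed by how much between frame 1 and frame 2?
-4.3

Distance in frame 1: 6.0. Distance in frame 2: 1.7.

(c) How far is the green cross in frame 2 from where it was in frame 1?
4.0

The green cross moved from (1.9, 4.1) to (1.3, 8.1), a distance of √(0.6² + 4.0²) ≈ 4.0.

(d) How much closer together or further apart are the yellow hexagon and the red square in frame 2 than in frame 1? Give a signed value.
+1.3

Distance in frame 1: 3.9. Distance in frame 2: 5.2.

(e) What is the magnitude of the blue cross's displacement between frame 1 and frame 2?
1.9

The blue cross moved from (5.2, 4.9) to (5.4, 6.8), a distance of √(0.2² + 1.9²) ≈ 1.9.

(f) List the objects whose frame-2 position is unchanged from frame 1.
none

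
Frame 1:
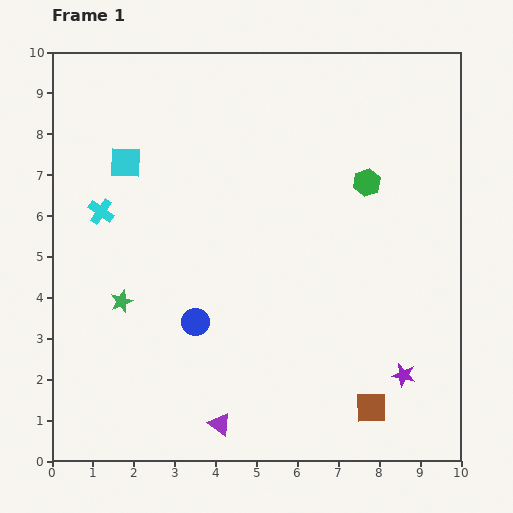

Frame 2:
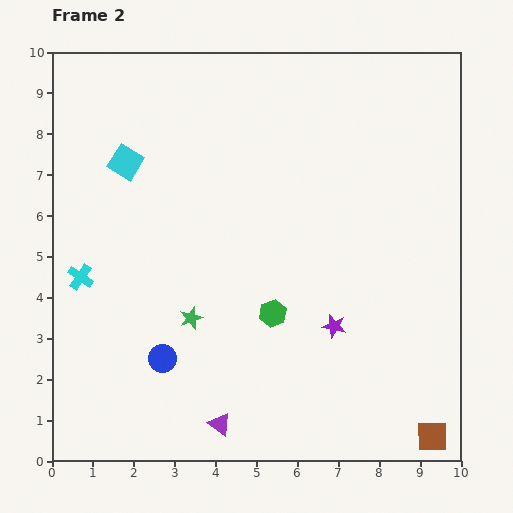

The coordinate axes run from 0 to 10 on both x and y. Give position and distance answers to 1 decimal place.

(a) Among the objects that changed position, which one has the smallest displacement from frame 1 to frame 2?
the blue circle

(moved 1.2)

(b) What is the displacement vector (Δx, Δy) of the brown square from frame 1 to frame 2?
(1.5, -0.7)

The brown square was at (7.8, 1.3) in frame 1 and (9.3, 0.6) in frame 2.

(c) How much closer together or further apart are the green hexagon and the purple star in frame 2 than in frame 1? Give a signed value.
-3.3

Distance in frame 1: 4.8. Distance in frame 2: 1.5.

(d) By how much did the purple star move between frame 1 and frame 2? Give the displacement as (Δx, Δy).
(-1.7, 1.2)

The purple star was at (8.6, 2.1) in frame 1 and (6.9, 3.3) in frame 2.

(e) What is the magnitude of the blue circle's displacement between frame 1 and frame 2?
1.2

The blue circle moved from (3.5, 3.4) to (2.7, 2.5), a distance of √(0.8² + 0.9²) ≈ 1.2.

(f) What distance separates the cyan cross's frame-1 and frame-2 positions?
1.7

The cyan cross moved from (1.2, 6.1) to (0.7, 4.5), a distance of √(0.5² + 1.6²) ≈ 1.7.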